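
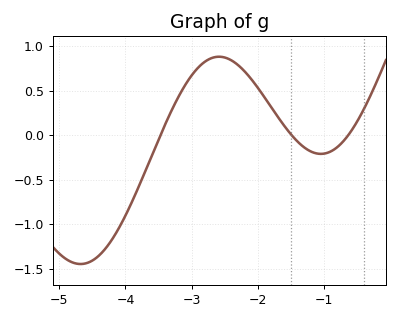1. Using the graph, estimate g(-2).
0.55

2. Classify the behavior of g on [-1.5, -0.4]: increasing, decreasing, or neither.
neither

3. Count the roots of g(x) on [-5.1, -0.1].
3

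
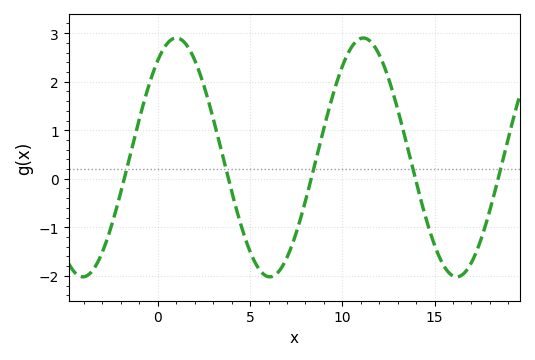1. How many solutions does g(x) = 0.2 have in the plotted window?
5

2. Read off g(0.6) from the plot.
2.8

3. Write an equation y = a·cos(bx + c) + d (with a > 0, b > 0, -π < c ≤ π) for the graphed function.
y = 2.46cos(0.62x - 0.62) + 0.44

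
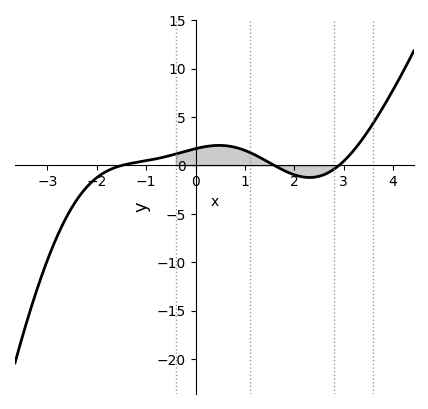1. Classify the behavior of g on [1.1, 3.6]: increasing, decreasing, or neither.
neither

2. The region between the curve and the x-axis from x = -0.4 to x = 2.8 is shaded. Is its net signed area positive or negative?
positive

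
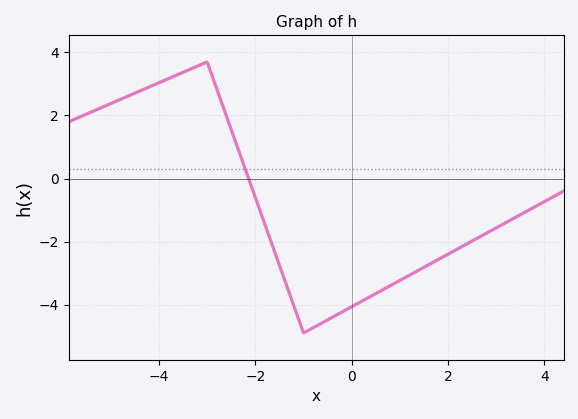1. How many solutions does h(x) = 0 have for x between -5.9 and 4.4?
1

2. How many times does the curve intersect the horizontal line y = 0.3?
1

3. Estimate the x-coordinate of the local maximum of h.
-3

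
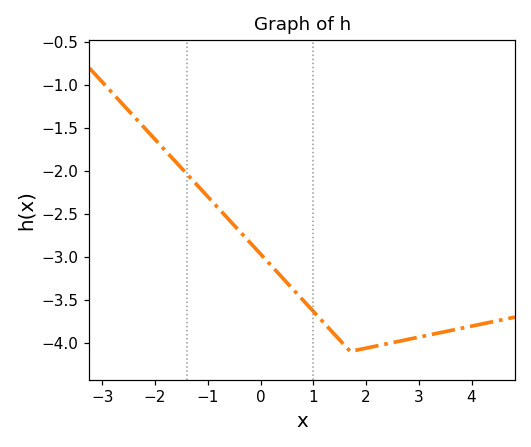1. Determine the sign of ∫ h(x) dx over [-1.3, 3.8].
negative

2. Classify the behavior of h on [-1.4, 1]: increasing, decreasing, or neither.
decreasing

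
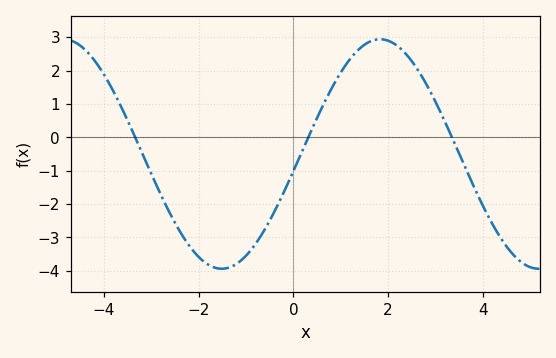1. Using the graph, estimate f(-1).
-3.55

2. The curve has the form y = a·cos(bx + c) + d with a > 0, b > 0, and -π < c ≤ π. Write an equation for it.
y = 3.44cos(0.94x - 1.72) - 0.5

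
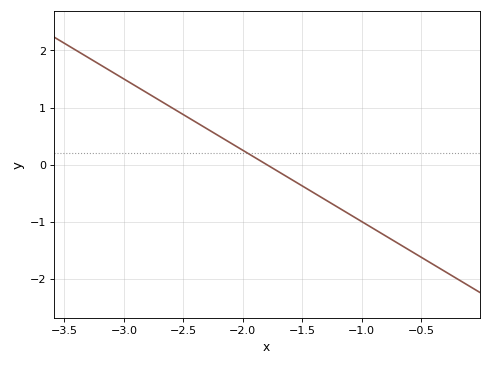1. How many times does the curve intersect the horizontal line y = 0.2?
1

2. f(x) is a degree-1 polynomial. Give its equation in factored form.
y = -1.25(x + 1.8)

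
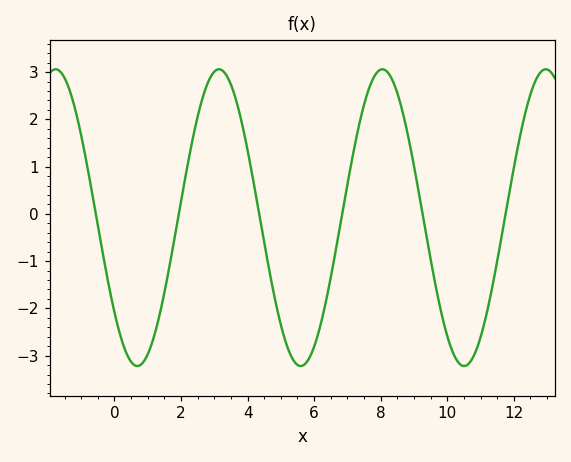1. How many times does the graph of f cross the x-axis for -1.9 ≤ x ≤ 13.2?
6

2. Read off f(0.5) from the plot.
-3.1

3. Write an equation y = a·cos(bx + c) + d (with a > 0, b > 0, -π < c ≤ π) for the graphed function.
y = 3.14cos(1.3x + 2.3) - 0.08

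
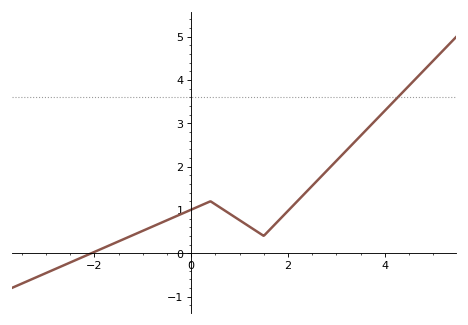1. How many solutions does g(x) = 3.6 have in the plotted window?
1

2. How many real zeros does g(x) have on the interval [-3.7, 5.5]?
1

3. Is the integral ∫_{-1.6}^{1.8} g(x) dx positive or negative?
positive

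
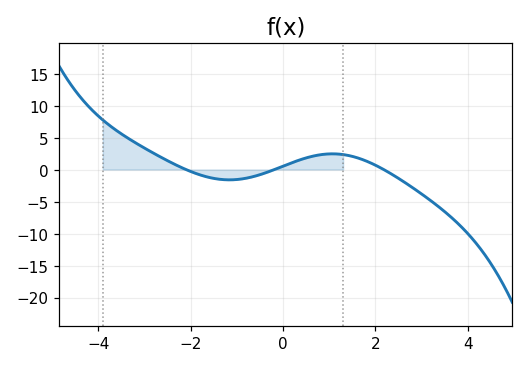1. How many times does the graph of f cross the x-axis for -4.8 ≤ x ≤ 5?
3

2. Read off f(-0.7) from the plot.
-1.2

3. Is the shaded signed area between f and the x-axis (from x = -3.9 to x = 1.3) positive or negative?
positive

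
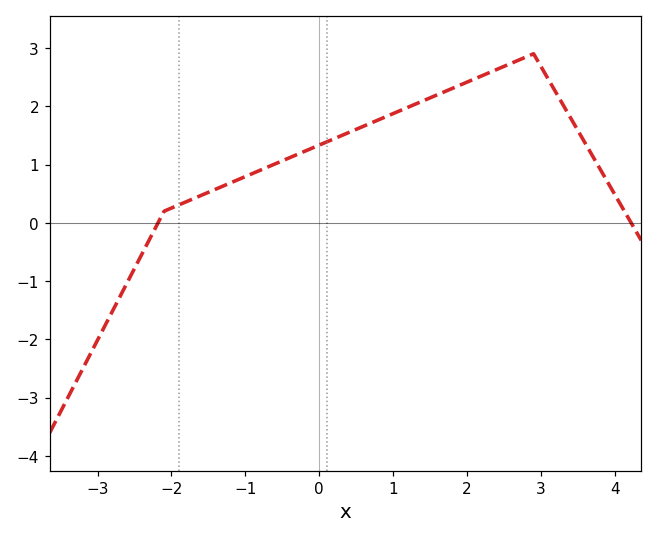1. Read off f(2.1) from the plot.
2.47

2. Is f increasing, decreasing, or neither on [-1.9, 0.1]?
increasing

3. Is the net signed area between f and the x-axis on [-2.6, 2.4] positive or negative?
positive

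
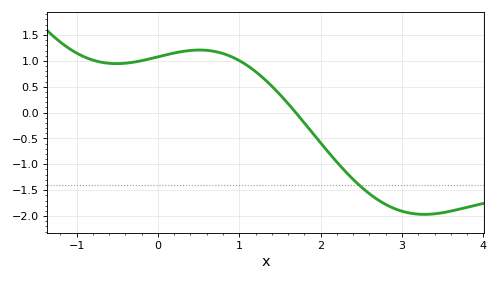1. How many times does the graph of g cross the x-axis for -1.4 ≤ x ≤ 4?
1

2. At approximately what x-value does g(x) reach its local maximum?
0.5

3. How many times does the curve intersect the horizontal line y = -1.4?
1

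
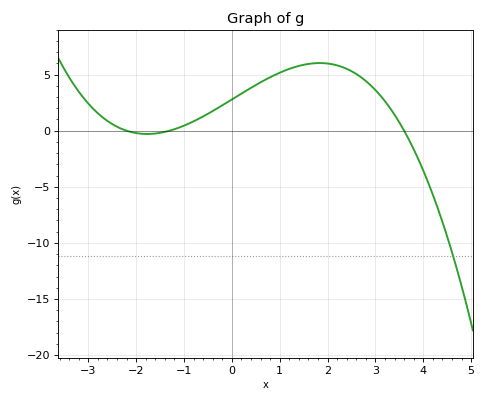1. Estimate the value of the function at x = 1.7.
6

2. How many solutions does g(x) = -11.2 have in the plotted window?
1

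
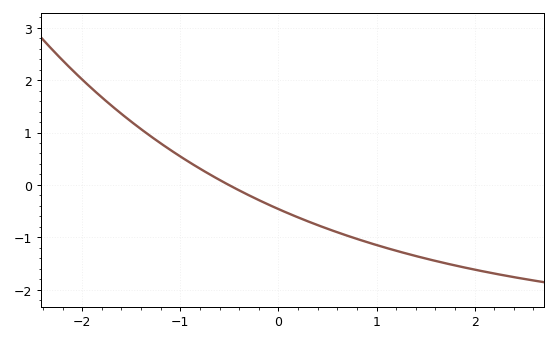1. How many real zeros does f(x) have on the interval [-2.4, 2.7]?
1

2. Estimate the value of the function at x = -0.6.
0.1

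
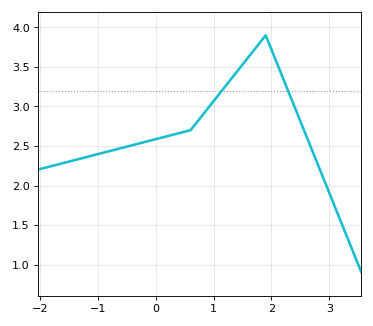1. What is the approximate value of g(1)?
3.07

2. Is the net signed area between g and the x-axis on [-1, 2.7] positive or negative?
positive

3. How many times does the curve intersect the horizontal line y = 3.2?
2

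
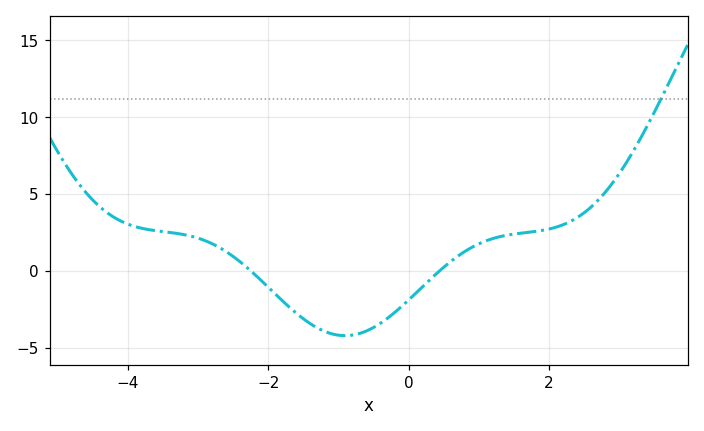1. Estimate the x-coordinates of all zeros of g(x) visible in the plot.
-2.2, 0.4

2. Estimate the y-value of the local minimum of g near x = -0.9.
-4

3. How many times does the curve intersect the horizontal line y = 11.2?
1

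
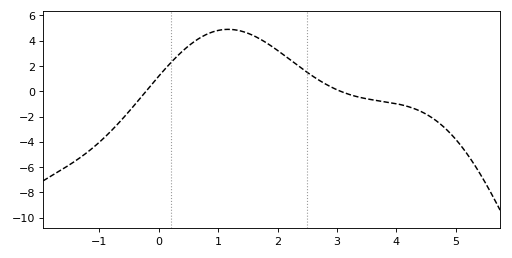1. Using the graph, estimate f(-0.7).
-2.6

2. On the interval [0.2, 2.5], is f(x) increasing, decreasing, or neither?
neither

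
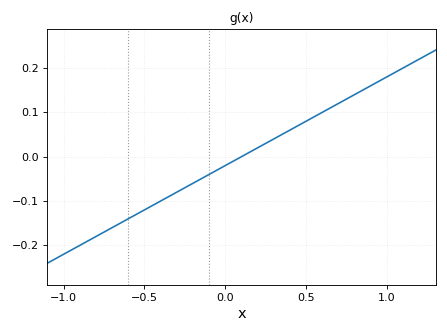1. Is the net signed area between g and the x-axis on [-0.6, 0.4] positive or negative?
negative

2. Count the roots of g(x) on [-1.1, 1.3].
1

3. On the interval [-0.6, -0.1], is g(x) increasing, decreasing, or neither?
increasing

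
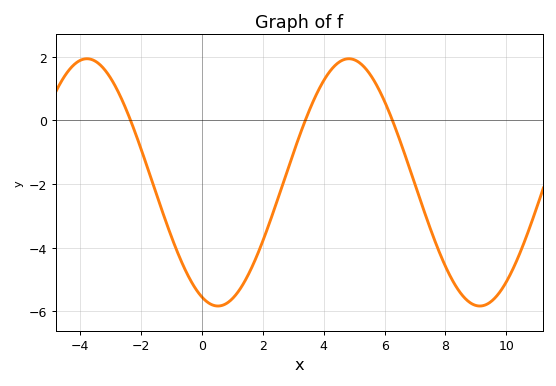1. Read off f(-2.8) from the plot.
1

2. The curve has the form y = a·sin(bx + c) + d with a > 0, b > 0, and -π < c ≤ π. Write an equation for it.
y = 3.89sin(0.73x - 2) - 1.95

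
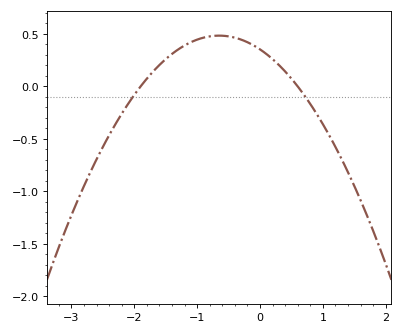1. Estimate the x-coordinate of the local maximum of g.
-0.6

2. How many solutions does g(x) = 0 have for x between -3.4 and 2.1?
2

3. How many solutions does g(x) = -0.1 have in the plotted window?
2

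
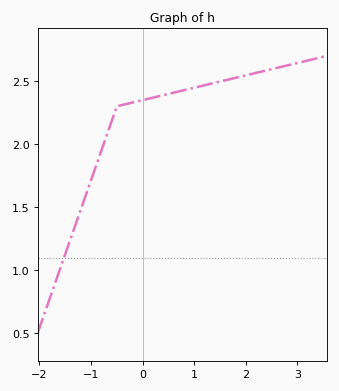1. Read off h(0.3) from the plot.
2.38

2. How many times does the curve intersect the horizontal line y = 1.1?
1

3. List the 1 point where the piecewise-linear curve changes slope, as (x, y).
(-0.5, 2.3)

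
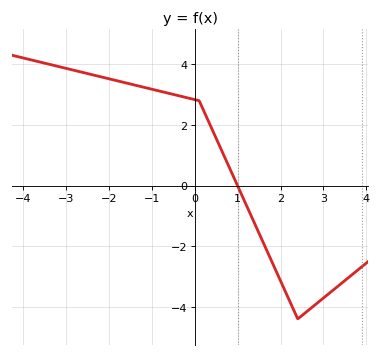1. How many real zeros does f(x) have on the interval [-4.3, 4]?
1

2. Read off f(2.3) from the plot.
-4.09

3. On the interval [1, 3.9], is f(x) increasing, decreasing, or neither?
neither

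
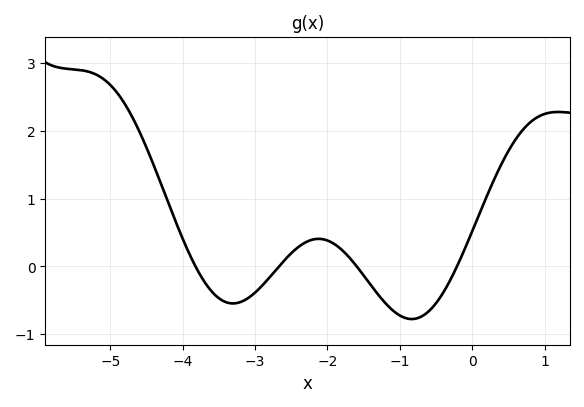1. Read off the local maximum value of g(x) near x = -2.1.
0.4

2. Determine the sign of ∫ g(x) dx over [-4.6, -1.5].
positive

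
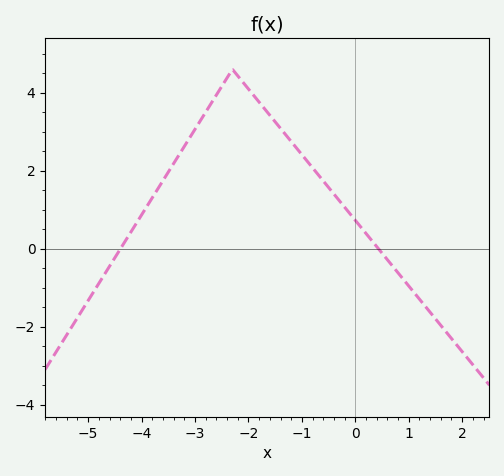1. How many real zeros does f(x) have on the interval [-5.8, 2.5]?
2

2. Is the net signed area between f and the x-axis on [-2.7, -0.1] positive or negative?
positive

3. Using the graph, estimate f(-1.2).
2.75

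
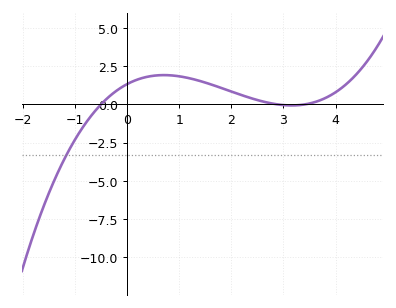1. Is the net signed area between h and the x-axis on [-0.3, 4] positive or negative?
positive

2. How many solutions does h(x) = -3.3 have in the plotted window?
1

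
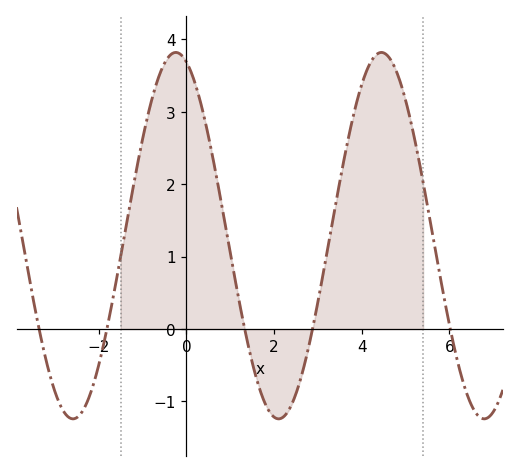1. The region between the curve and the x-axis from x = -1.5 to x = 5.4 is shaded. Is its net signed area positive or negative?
positive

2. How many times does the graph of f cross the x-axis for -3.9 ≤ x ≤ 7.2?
5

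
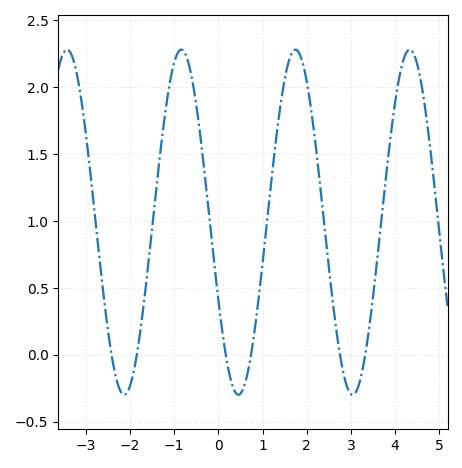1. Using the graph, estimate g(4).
1.9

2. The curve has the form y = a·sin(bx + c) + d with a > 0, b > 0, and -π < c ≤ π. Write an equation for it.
y = 1.29sin(2.4x - 2.7) + 0.99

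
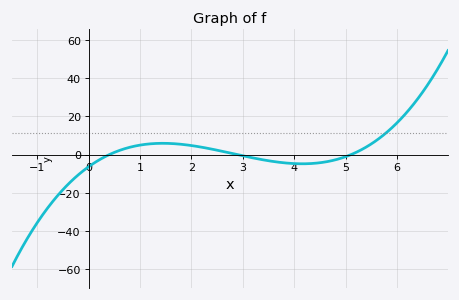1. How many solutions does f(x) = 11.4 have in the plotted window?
1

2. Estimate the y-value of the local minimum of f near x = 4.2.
-4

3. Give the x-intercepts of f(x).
0.4, 3, 5.2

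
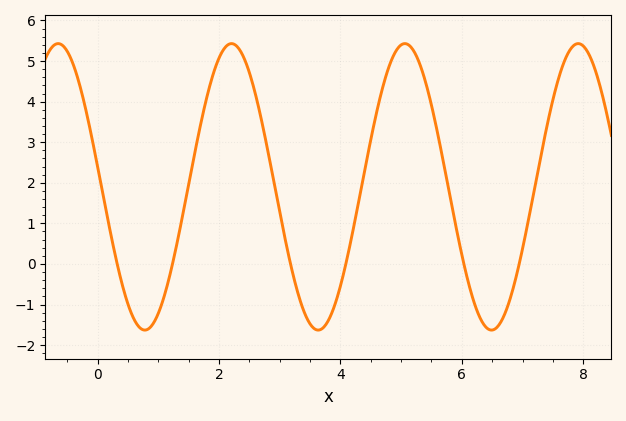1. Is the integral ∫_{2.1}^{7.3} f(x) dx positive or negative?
positive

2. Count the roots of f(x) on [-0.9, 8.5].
6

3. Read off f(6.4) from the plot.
-1.6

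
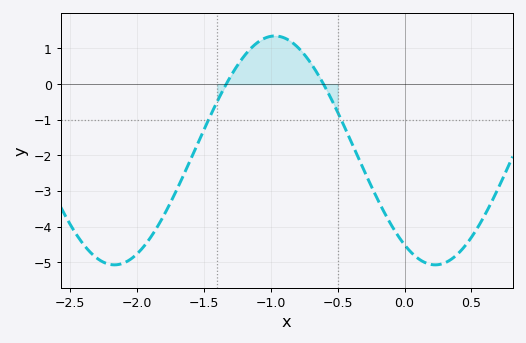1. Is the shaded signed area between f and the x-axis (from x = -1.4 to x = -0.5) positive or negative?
positive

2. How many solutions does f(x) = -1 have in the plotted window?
2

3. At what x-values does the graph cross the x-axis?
-1.33, -0.606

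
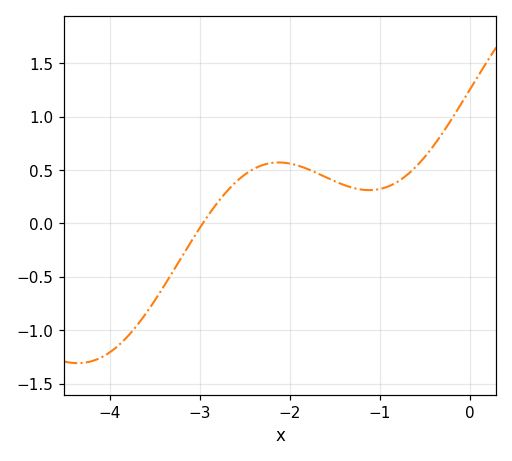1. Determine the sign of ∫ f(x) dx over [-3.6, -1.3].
positive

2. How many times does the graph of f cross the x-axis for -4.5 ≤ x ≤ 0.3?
1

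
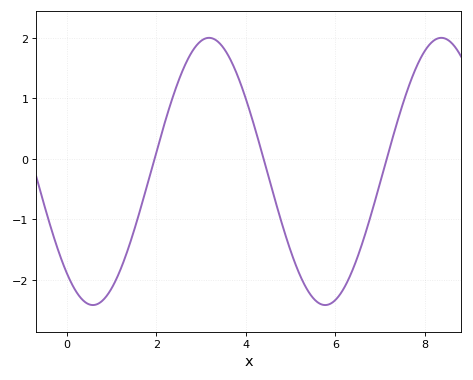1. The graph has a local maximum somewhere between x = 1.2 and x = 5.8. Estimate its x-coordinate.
3.2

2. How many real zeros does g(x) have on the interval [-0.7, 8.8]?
3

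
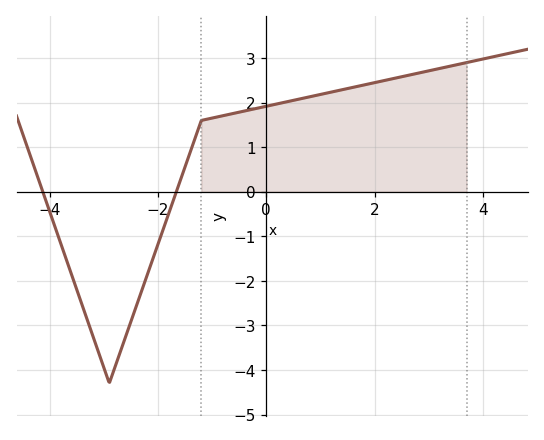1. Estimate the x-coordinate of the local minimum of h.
-2.8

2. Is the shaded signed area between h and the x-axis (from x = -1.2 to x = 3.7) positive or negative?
positive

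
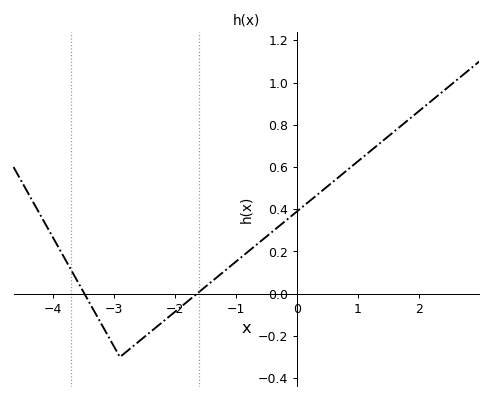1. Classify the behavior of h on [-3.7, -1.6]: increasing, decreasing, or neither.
neither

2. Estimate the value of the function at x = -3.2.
-0.14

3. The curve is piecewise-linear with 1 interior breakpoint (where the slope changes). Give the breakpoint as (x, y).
(-2.9, -0.3)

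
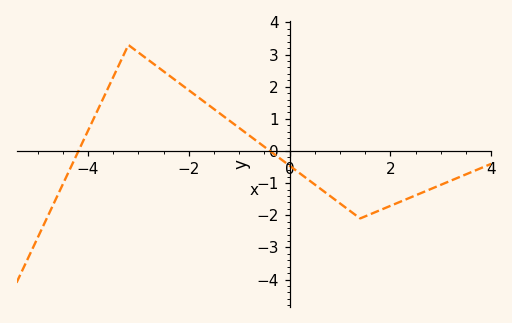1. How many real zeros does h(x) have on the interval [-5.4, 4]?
2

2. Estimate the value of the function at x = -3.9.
1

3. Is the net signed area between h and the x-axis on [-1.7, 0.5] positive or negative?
positive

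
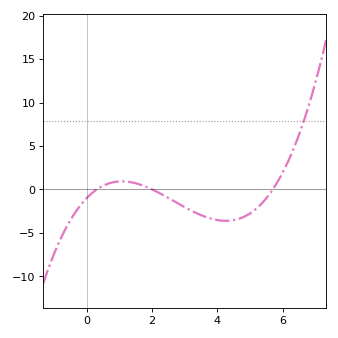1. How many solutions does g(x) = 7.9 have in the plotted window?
1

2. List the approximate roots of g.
0.3, 2, 5.7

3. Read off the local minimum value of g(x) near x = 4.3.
-3.61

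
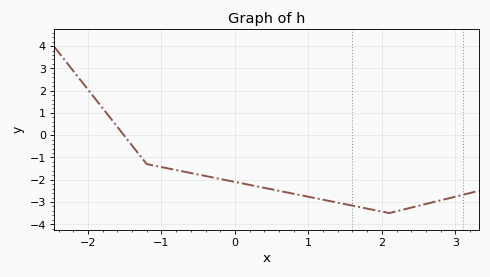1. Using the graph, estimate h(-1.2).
-1.3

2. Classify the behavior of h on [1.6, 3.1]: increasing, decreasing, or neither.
neither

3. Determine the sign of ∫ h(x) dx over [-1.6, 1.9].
negative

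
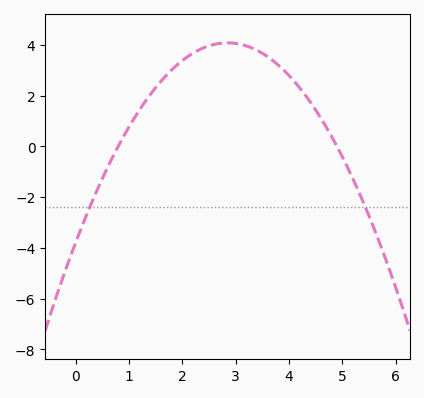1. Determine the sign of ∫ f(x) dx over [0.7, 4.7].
positive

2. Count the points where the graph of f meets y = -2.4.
2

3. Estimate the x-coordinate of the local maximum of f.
2.85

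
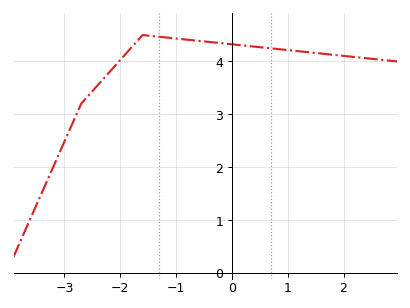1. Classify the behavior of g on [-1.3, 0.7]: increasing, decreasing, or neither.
decreasing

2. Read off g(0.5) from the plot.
4.3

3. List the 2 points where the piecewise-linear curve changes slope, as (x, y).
(-2.7, 3.2); (-1.6, 4.5)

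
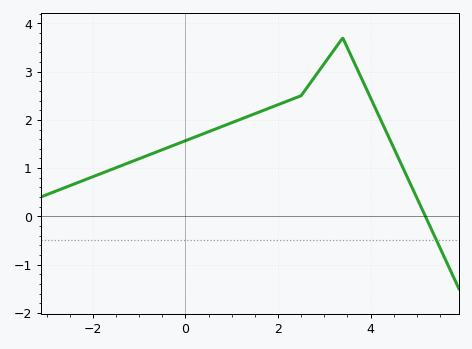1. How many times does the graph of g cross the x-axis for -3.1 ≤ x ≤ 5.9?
1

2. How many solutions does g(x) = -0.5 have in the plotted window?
1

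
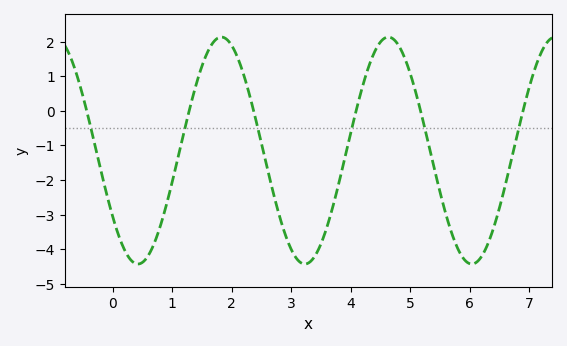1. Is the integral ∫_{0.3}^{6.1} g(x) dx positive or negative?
negative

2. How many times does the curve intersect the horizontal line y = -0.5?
6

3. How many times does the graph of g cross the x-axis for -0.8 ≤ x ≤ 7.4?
6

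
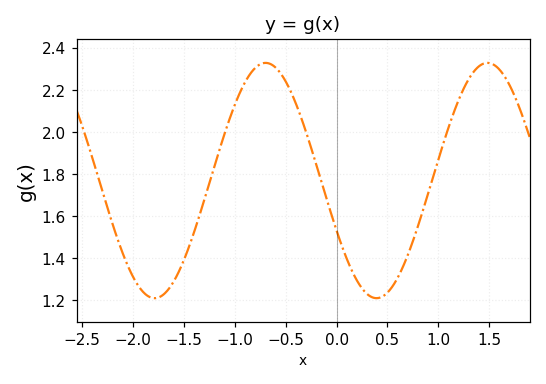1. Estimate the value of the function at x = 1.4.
2.32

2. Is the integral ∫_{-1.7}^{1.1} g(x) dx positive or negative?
positive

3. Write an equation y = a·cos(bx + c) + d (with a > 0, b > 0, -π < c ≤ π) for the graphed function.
y = 0.56cos(2.9x + 2) + 1.77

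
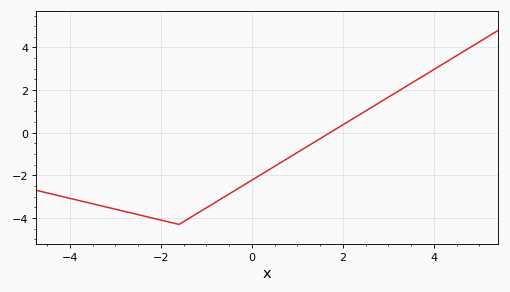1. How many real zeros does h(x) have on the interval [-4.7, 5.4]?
1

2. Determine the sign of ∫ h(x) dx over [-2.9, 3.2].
negative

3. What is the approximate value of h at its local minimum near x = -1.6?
-4.3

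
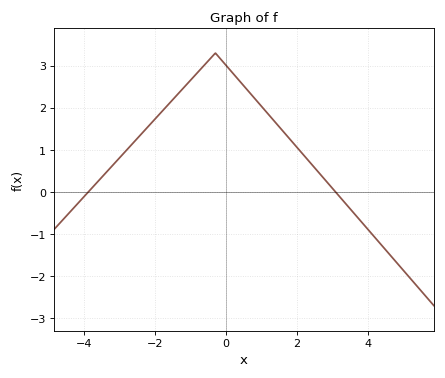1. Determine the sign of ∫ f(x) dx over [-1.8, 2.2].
positive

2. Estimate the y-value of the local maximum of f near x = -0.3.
3.3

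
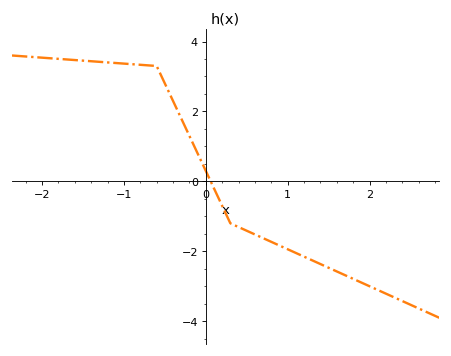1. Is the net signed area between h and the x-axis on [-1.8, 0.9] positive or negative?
positive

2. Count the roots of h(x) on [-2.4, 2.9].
1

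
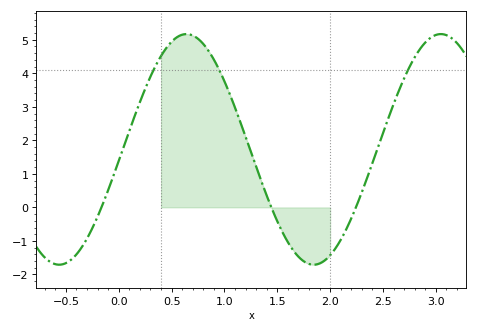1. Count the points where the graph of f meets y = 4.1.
3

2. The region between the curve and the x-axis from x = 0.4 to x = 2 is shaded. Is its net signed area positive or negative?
positive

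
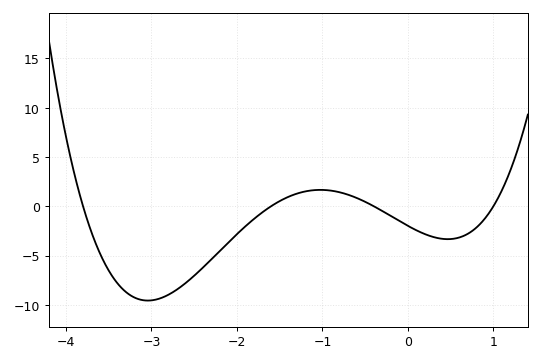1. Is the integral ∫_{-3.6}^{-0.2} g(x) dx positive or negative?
negative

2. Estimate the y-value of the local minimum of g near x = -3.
-9.57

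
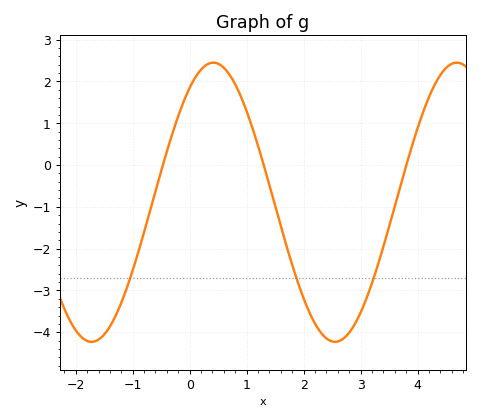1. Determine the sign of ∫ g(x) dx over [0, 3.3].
negative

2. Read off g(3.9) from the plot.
0.4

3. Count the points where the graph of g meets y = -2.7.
3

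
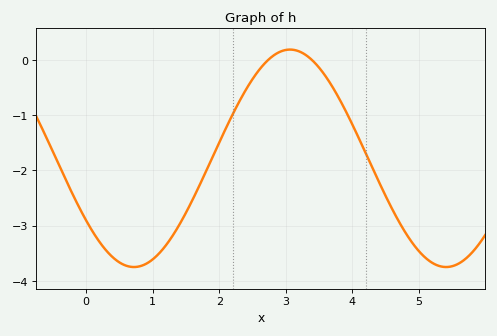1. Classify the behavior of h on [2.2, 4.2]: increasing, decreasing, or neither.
neither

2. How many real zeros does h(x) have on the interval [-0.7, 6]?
2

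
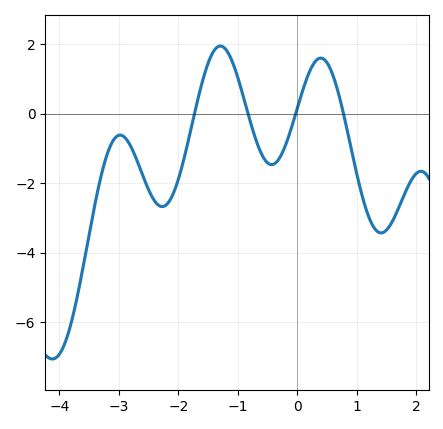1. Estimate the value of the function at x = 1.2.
-2.96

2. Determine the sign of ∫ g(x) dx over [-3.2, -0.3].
negative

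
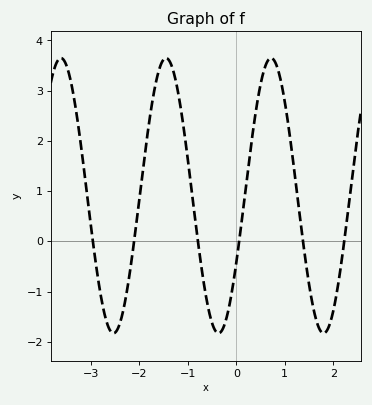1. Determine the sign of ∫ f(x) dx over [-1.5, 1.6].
positive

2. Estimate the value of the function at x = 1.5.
-0.9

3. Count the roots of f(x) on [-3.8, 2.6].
6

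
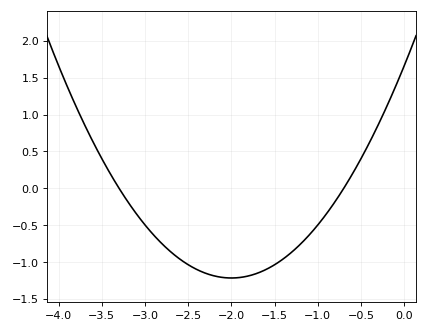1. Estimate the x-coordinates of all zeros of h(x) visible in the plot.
-3.3, -0.7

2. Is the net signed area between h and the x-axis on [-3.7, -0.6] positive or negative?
negative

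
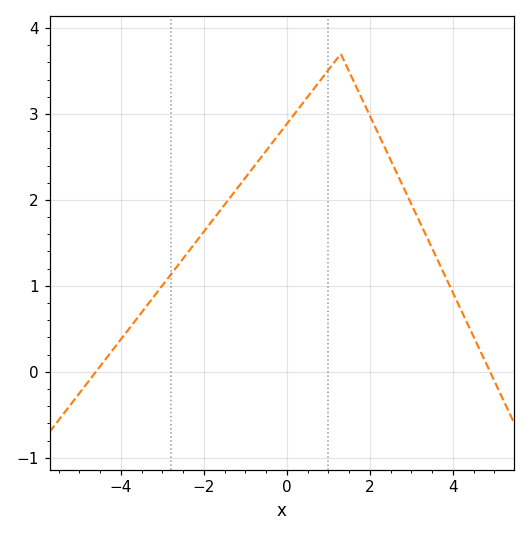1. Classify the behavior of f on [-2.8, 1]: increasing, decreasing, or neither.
increasing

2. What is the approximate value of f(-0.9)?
2.3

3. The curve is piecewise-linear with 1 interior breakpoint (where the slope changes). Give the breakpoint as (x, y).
(1.3, 3.7)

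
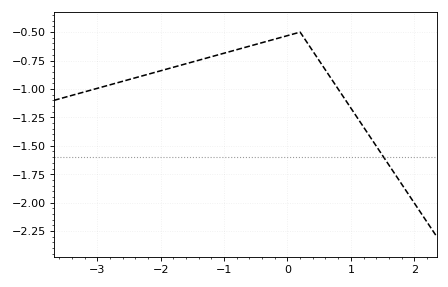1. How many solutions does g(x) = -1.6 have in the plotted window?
1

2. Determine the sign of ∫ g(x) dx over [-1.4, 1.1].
negative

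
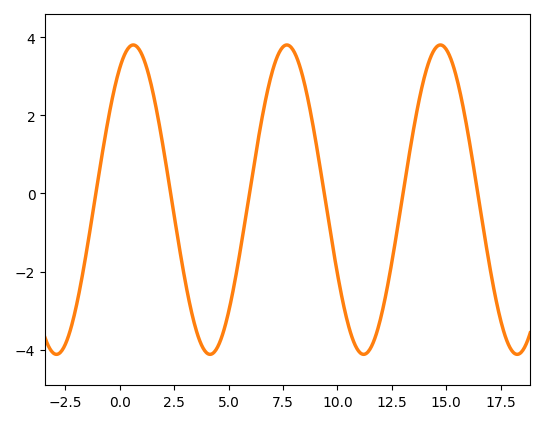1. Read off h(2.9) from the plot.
-1.92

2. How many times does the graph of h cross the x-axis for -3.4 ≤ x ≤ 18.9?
6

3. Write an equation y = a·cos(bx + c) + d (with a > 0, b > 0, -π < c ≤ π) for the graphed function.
y = 3.96cos(0.89x - 0.55) - 0.16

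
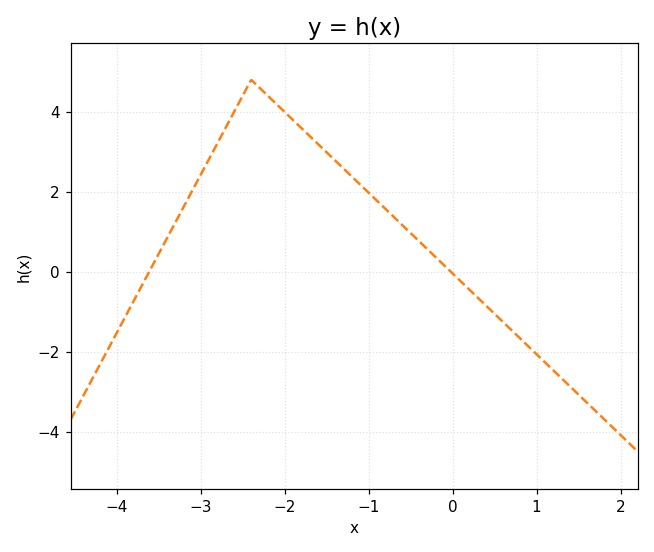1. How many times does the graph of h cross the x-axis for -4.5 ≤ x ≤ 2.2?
2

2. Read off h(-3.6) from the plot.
0.056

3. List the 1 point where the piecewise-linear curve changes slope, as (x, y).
(-2.4, 4.8)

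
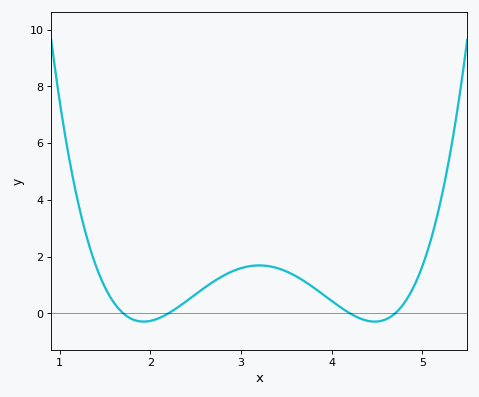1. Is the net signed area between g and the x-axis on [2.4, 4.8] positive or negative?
positive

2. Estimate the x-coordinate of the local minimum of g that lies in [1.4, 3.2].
1.92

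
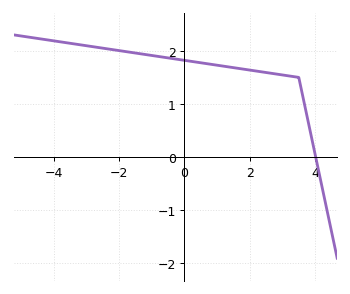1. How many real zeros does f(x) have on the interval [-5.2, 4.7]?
1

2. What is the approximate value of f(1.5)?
1.68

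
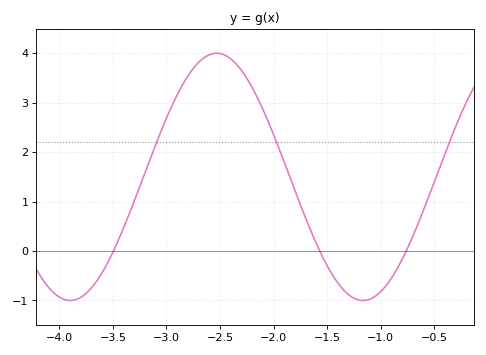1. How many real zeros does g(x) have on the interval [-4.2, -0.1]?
3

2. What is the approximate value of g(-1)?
-0.819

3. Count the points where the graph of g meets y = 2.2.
3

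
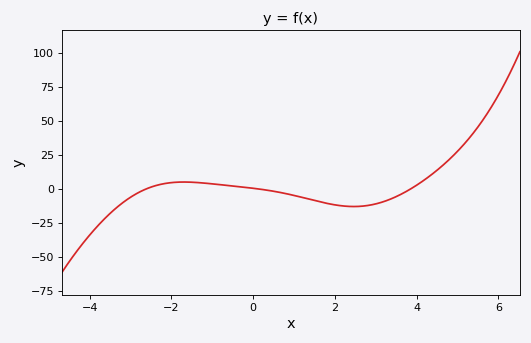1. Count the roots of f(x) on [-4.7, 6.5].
3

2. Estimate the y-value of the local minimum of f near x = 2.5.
-12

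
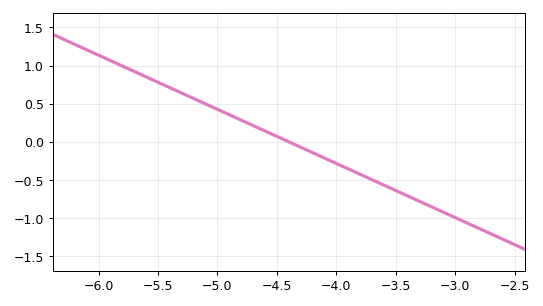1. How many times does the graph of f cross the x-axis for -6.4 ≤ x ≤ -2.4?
1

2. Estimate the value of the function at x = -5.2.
0.55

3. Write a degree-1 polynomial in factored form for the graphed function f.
y = -0.71(x + 4.4)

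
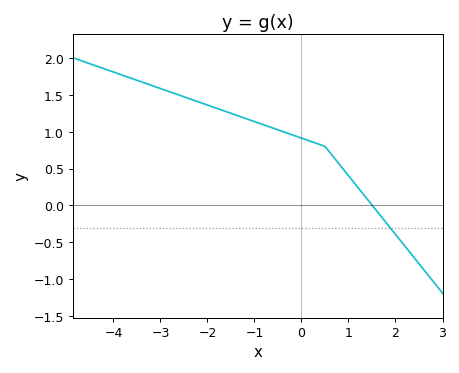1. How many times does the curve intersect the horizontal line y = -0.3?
1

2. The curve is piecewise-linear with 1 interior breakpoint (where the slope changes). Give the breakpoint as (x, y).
(0.5, 0.8)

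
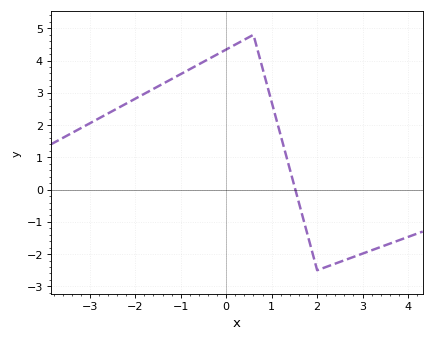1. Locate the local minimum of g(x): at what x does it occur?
2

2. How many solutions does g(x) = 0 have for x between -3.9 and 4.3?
1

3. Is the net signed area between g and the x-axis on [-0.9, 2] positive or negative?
positive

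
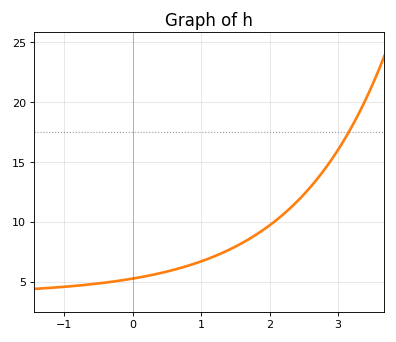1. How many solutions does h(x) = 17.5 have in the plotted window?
1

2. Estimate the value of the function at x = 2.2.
10.5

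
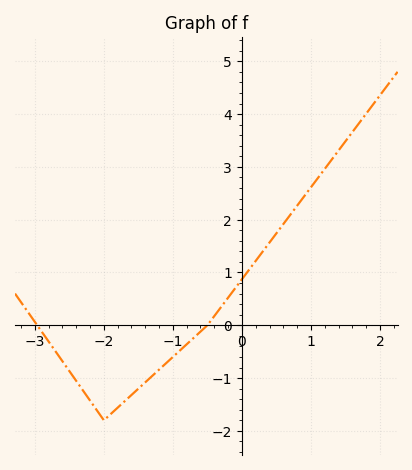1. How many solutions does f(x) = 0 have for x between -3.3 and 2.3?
2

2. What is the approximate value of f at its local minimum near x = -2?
-1.8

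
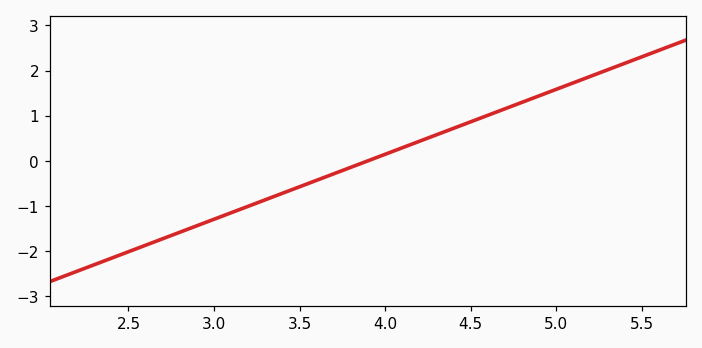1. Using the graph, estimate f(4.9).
1.44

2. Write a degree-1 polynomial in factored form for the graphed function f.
y = 1.44(x - 3.9)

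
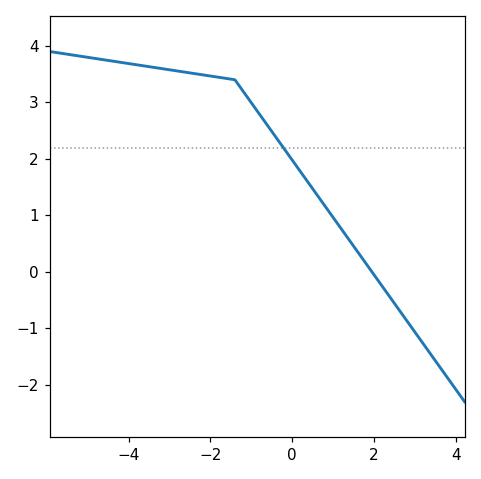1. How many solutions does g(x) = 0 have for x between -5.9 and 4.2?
1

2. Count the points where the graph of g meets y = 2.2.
1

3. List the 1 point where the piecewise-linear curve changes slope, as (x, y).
(-1.4, 3.4)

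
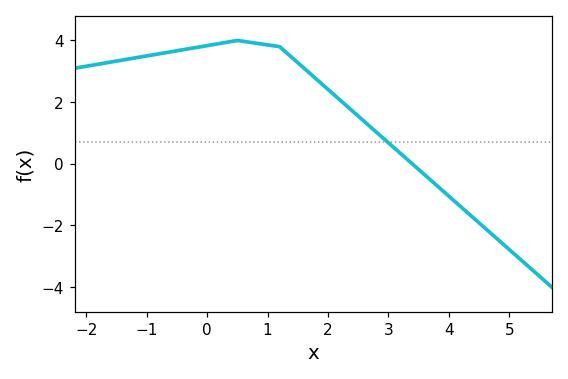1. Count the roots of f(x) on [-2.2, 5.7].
1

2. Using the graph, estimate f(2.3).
1.89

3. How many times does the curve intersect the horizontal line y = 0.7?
1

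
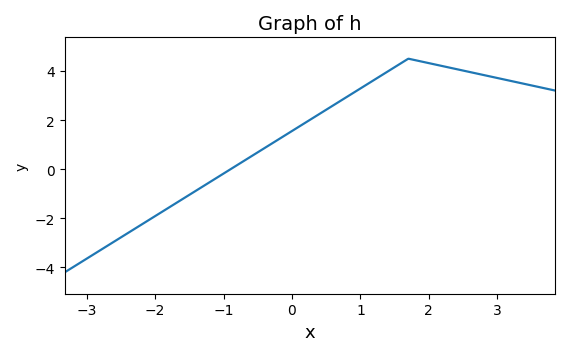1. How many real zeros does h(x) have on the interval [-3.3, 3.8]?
1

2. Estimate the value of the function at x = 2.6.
4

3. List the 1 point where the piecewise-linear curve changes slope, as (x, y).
(1.7, 4.5)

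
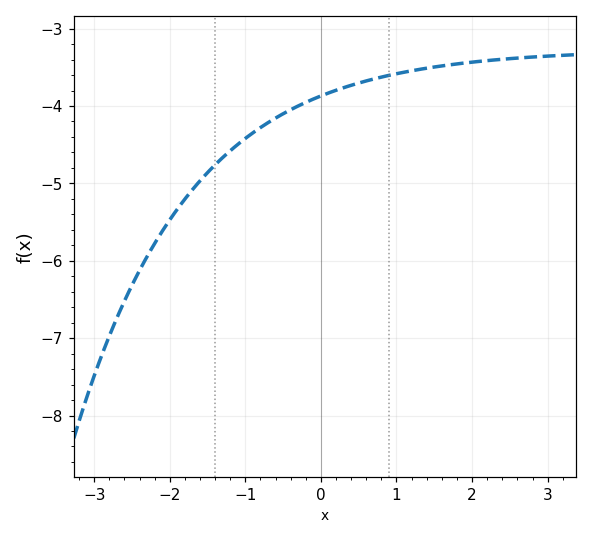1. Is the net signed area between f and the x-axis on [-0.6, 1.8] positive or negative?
negative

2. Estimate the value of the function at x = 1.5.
-3.5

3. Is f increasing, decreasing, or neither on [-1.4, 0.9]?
increasing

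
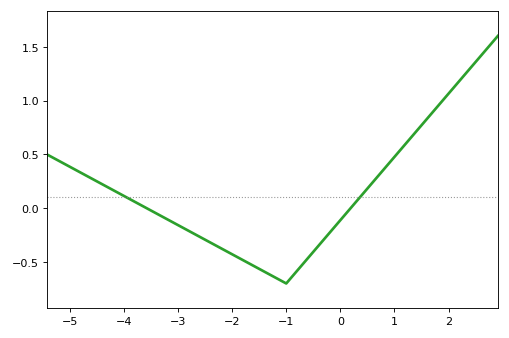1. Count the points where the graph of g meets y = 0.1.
2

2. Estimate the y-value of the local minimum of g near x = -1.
-0.699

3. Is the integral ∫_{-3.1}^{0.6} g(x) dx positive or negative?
negative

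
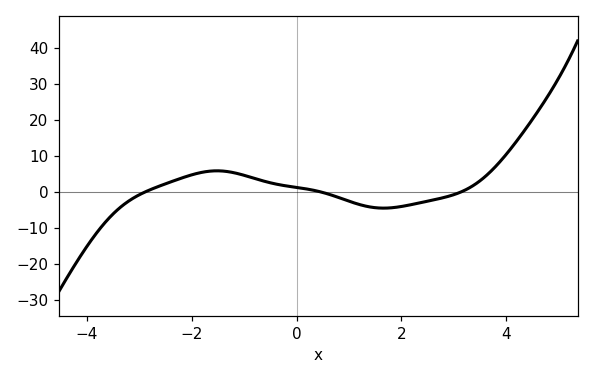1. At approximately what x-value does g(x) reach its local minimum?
1.66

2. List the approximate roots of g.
-2.88, 0.451, 3.14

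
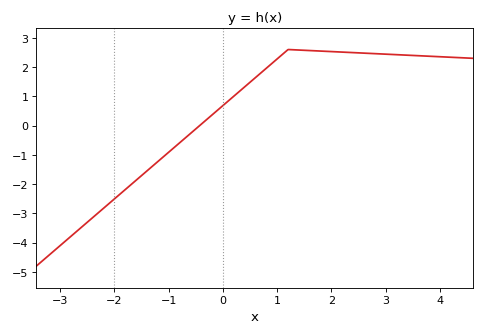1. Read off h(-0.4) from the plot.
0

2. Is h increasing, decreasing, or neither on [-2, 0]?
increasing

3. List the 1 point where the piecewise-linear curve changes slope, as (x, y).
(1.2, 2.6)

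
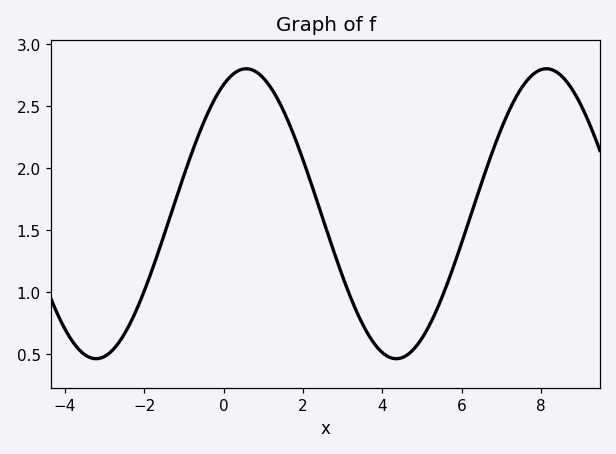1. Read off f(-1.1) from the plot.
1.85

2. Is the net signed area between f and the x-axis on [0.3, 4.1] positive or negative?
positive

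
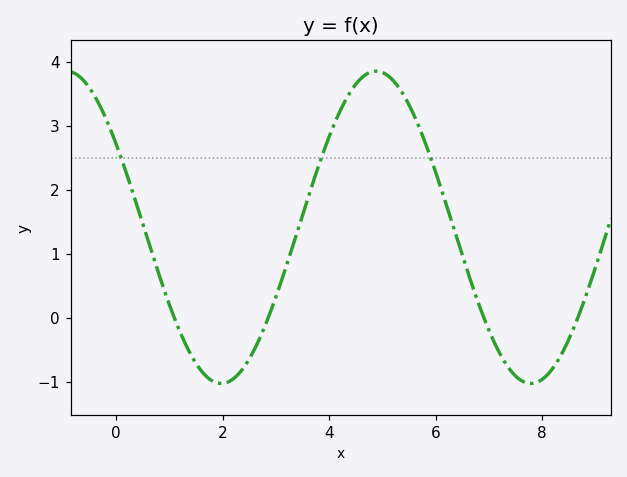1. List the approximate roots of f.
1.09, 2.86, 6.91, 8.67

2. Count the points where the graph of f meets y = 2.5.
3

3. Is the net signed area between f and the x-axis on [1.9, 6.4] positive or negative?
positive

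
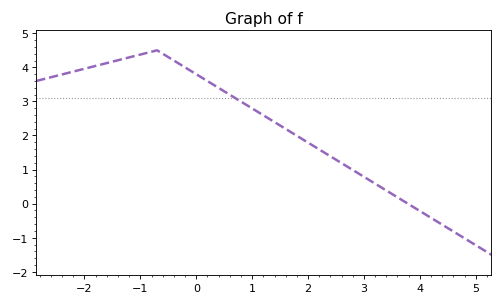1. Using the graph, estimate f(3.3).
0.487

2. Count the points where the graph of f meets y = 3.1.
1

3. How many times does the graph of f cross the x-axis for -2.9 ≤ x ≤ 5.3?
1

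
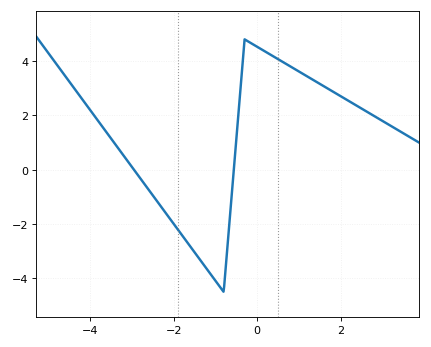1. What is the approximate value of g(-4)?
2.2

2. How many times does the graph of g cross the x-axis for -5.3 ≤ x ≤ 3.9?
2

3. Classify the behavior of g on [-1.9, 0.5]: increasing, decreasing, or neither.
neither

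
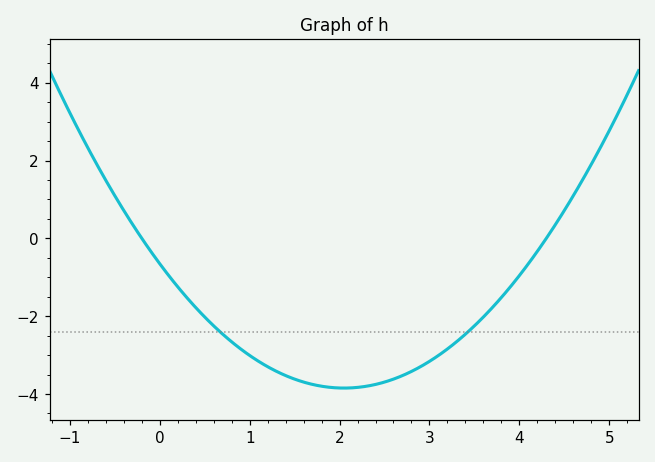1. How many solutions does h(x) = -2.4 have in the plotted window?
2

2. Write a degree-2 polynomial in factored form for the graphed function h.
y = 0.76(x + 0.2)(x - 4.3)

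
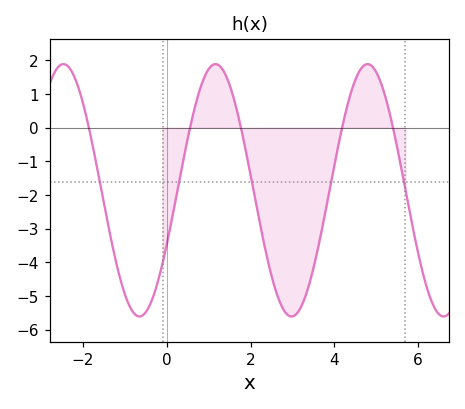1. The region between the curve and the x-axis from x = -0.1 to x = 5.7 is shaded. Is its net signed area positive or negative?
negative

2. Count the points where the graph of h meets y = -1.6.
5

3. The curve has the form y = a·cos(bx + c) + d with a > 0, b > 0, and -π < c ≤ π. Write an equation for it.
y = 3.75cos(1.7x - 2) - 1.86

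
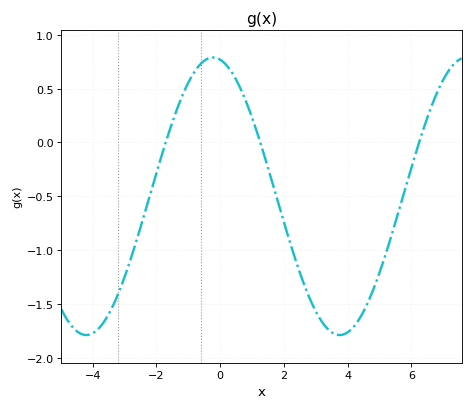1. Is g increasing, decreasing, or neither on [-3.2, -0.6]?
increasing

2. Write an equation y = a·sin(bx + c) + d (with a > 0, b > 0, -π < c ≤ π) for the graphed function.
y = 1.29sin(0.79x + 1.75) - 0.5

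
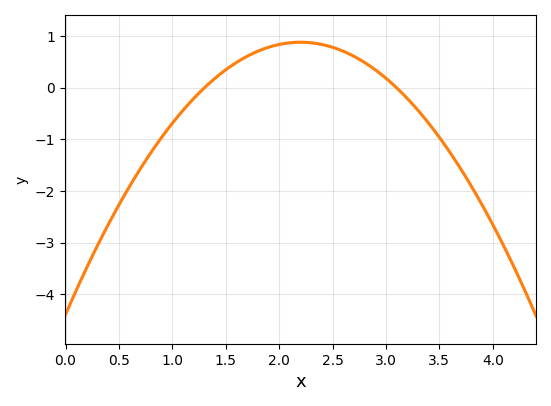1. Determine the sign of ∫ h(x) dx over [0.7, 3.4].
positive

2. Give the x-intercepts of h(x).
1.3, 3.1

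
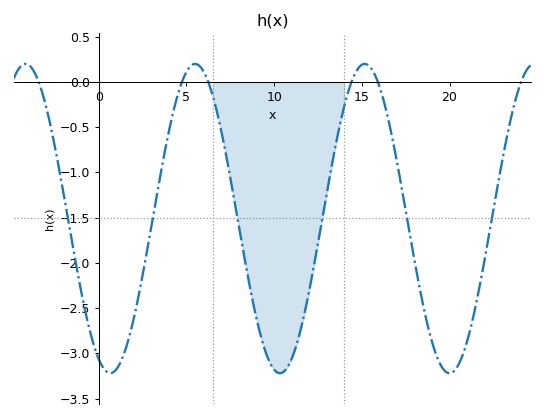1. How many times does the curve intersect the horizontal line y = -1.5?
6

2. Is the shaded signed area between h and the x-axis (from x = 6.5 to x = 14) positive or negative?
negative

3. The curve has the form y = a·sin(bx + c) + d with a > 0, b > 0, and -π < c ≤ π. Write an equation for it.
y = 1.71sin(0.65x - 2) - 1.51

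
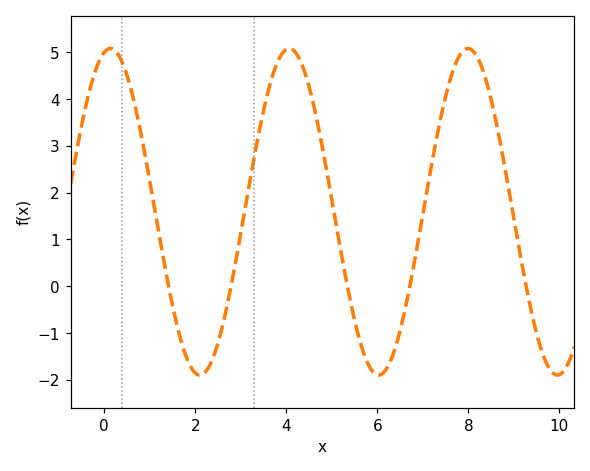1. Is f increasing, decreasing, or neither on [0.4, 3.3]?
neither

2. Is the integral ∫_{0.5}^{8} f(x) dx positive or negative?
positive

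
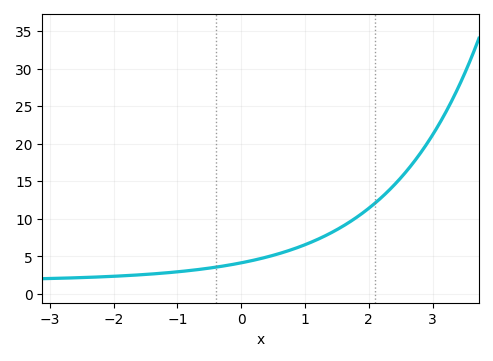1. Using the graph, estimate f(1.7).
9.58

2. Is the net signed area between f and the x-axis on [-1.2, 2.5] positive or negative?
positive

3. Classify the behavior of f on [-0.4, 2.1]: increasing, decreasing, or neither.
increasing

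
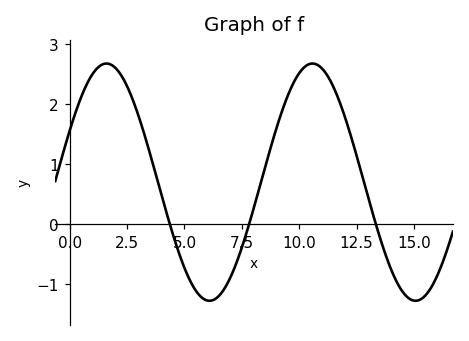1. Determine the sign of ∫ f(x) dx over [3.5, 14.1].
positive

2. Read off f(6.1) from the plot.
-1.3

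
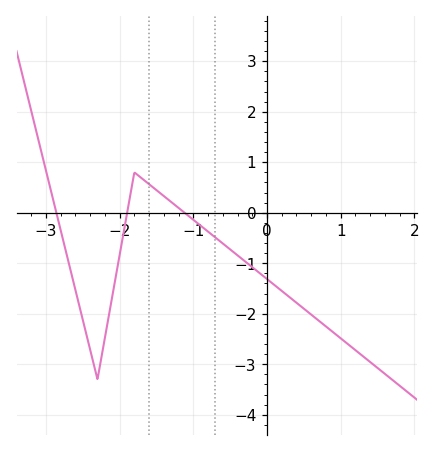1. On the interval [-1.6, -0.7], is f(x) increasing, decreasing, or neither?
decreasing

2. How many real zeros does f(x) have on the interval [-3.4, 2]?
3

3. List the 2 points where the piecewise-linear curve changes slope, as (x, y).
(-2.3, -3.3); (-1.8, 0.8)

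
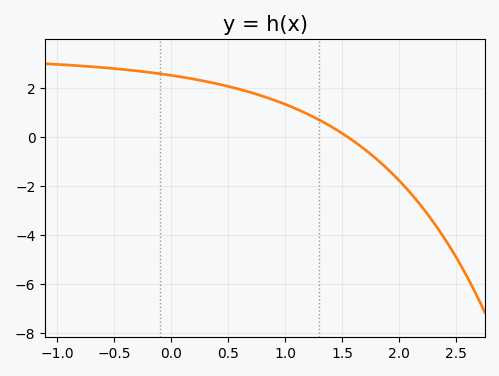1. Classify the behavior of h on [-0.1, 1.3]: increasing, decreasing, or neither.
decreasing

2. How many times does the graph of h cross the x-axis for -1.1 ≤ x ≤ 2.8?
1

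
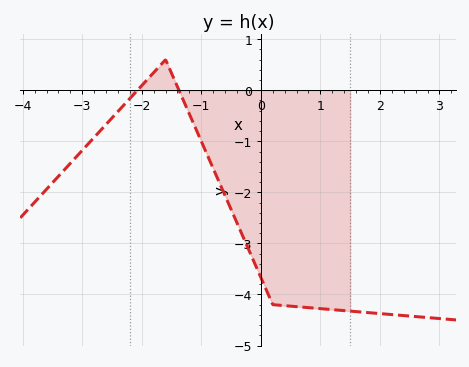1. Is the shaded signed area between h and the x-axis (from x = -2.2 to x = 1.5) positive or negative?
negative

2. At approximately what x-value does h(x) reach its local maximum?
-1.6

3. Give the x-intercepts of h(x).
-2.07, -1.38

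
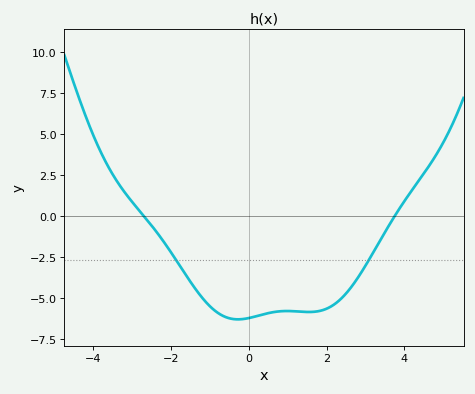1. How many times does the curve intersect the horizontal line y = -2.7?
2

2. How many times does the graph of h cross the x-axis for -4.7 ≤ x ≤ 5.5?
2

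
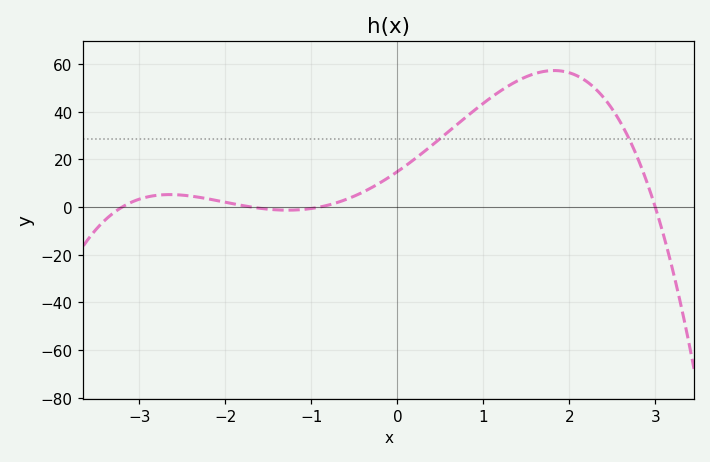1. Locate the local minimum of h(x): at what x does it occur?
-1.3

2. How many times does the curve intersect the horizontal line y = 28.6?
2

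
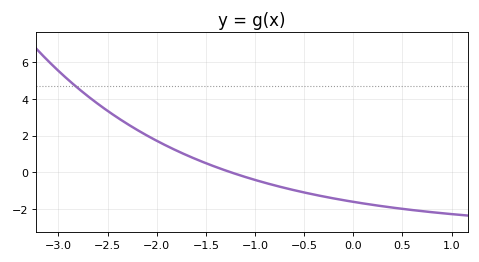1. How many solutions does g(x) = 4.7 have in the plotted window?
1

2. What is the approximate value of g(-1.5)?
0.498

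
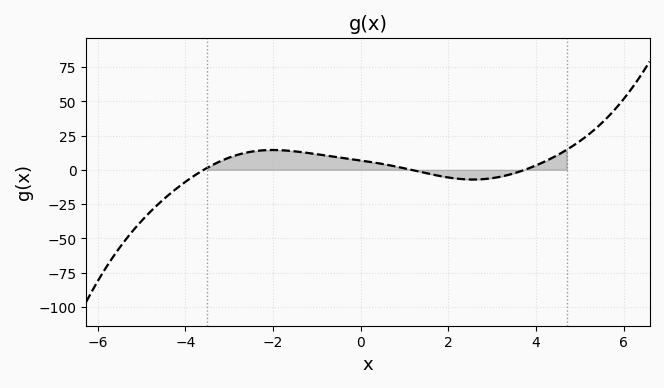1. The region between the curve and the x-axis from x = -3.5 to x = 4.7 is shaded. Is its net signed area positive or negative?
positive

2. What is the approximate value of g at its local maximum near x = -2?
15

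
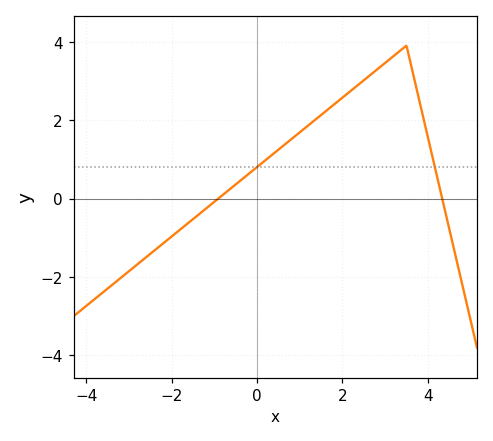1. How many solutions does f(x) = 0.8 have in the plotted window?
2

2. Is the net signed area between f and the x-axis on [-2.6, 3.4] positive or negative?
positive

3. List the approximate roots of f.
-0.906, 4.34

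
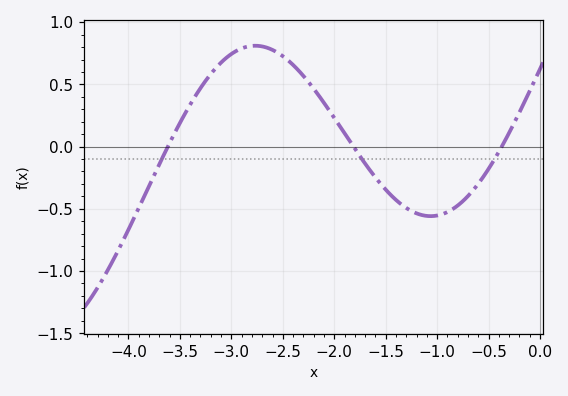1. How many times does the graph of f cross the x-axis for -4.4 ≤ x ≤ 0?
3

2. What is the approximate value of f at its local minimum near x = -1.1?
-0.55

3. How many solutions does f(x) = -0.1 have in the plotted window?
3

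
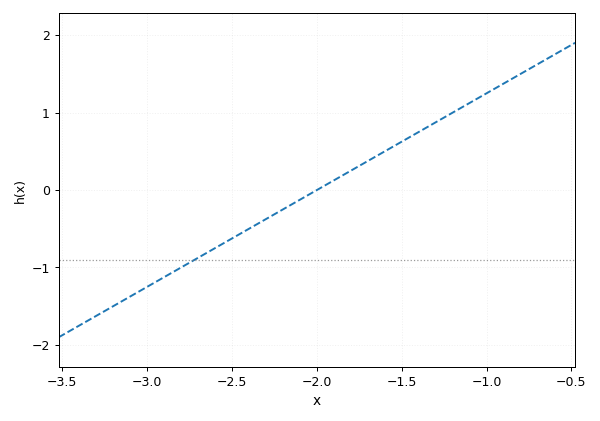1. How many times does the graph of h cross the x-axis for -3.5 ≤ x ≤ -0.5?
1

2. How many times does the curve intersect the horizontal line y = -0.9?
1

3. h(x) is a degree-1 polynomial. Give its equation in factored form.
y = 1.25(x + 2)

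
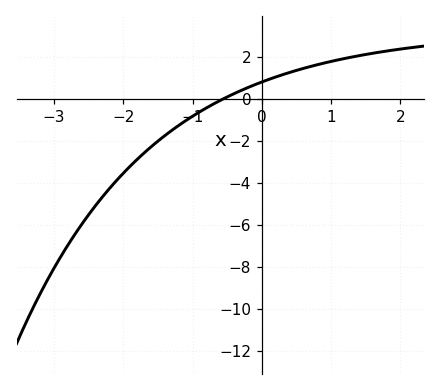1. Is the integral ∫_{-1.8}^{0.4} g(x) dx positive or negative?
negative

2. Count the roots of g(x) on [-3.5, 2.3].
1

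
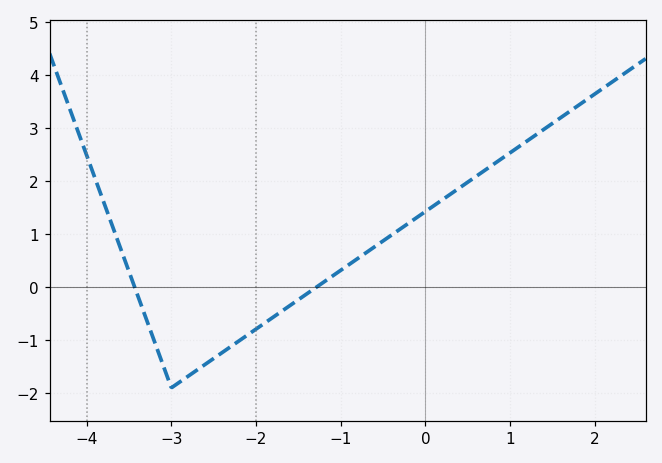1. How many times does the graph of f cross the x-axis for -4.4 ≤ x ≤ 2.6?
2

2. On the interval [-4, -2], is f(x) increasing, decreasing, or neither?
neither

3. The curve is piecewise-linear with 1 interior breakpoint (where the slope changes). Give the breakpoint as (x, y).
(-3, -1.9)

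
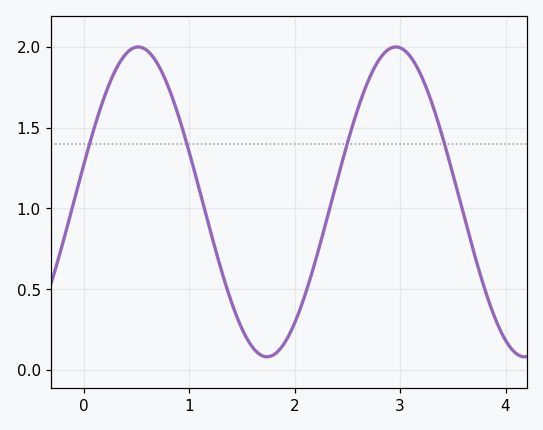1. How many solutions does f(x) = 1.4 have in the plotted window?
4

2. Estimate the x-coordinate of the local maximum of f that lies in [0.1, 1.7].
0.5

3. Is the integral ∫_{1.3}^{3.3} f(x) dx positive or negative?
positive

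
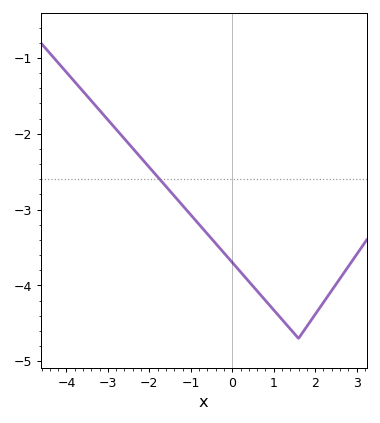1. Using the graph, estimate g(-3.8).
-1.31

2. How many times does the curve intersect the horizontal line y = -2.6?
1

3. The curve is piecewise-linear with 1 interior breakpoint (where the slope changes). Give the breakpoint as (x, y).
(1.6, -4.7)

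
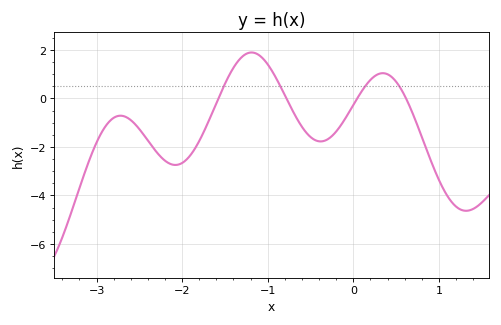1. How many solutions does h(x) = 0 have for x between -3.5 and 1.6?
4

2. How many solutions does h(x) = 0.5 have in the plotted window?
4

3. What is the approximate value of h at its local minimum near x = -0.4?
-1.8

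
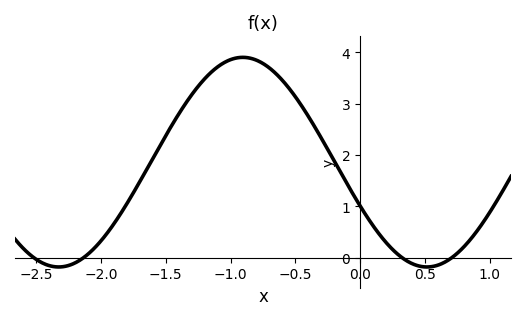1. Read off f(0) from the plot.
1.01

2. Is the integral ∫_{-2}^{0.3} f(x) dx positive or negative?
positive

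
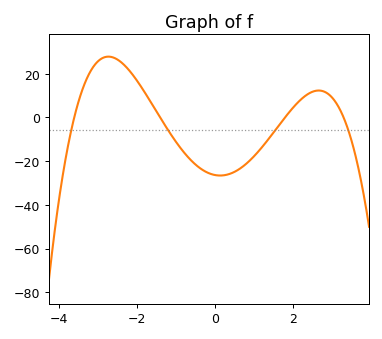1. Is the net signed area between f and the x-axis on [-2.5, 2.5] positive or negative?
negative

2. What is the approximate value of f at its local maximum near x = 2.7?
12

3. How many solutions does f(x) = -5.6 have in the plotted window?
4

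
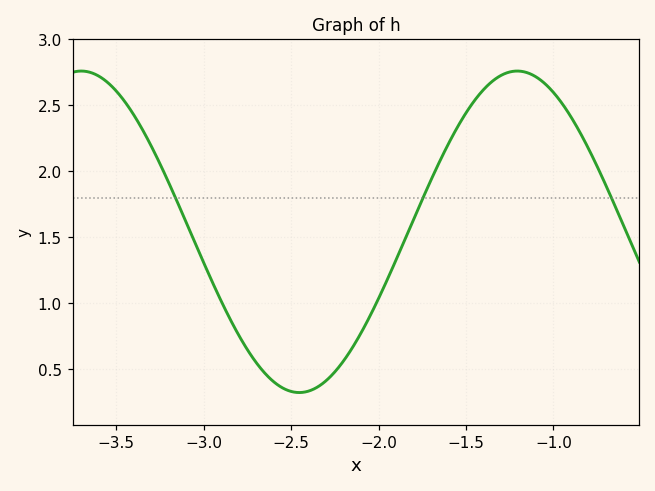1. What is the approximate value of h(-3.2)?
1.91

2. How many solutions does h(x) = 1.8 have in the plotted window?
3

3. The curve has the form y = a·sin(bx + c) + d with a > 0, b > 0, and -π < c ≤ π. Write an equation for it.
y = 1.22sin(2.52x - 1.67) + 1.54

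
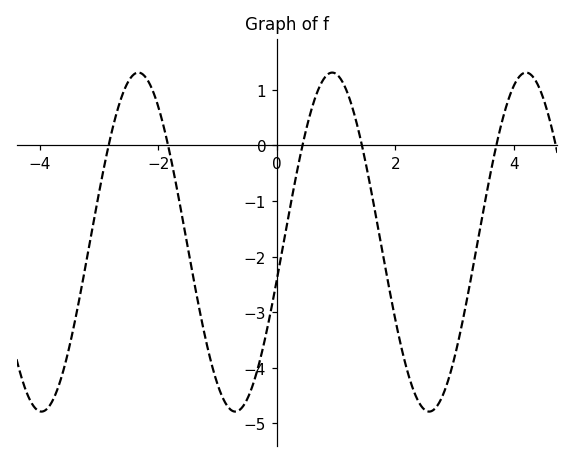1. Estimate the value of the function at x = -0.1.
-3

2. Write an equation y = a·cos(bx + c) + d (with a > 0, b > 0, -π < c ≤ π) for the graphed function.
y = 3.05cos(1.9x - 1.8) - 1.74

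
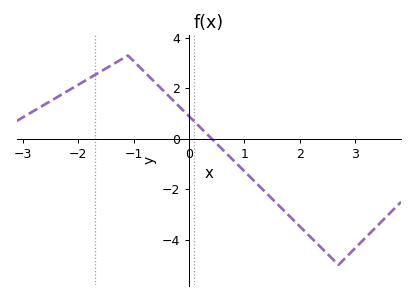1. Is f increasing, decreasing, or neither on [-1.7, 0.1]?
neither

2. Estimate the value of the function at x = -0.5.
2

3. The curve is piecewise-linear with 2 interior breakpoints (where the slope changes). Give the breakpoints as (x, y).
(-1.1, 3.3); (2.7, -5)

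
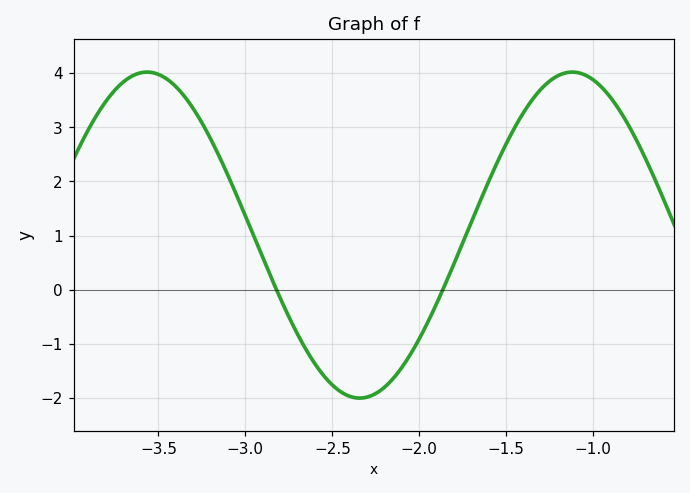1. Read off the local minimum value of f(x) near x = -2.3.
-2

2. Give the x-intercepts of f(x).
-2.82, -1.86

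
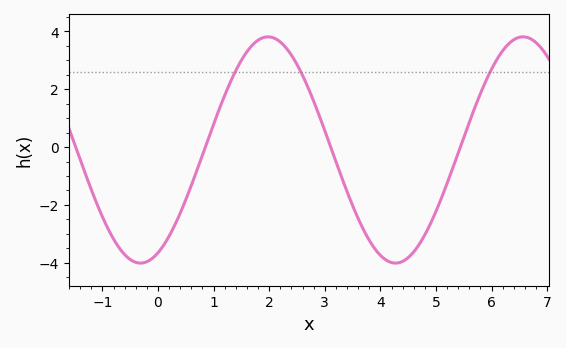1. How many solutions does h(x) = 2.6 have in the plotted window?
3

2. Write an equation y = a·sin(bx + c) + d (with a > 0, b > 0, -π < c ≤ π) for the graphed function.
y = 3.91sin(1.37x - 1.14) - 0.1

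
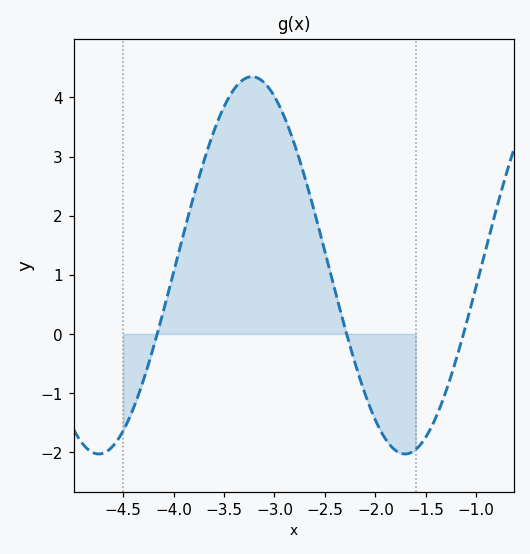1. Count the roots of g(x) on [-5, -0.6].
3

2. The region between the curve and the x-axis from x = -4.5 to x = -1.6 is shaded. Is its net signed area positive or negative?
positive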